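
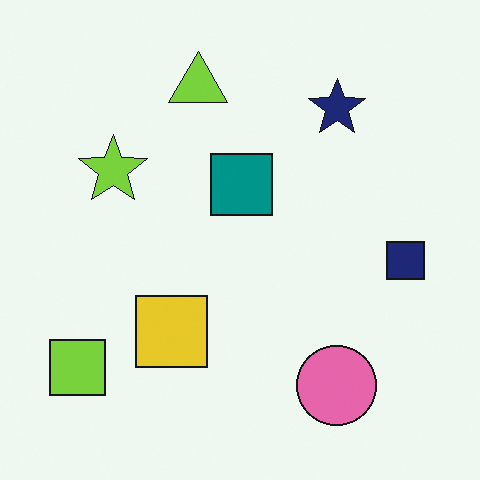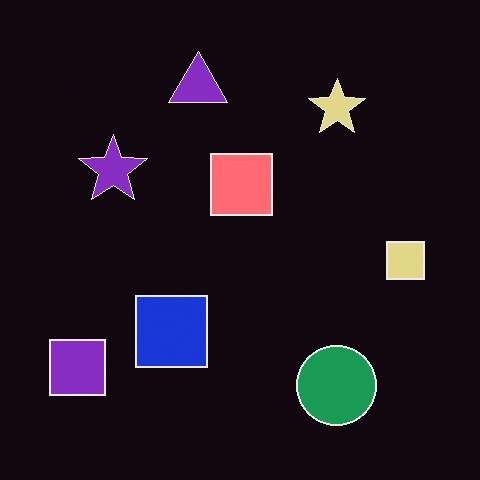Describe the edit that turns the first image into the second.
Color-inverted (negative).

The light background has become dark and every shape's color is its complement — a photographic negative.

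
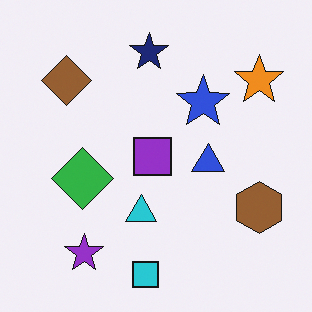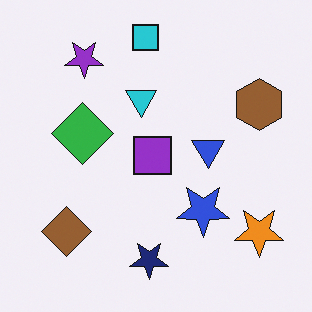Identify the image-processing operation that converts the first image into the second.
This is the original image flipped vertically (top ↔ bottom).

The cyan square is in the bottom of the first image and the top of the second — shapes on opposite sides of the horizontal midline have swapped in a mirror flip.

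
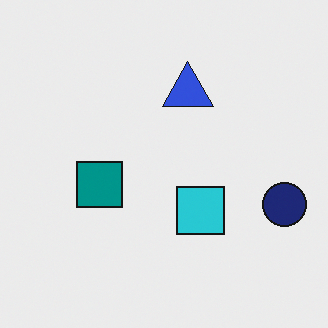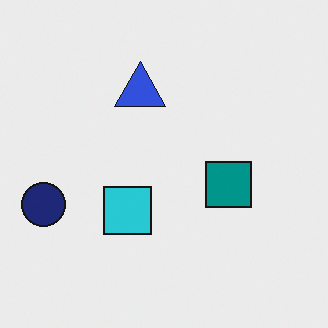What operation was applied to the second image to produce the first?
It was flipped horizontally (left ↔ right).

The navy circle is in the left of the second image and the right of the first — shapes on opposite sides of the vertical midline have swapped in a mirror flip.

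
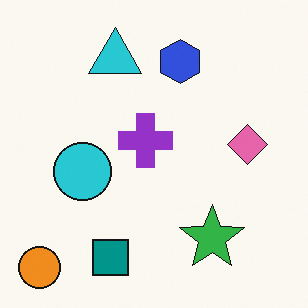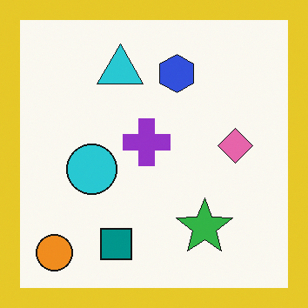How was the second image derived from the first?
The second image is the first framed with a yellow border.

A solid yellow frame runs around the edge of the second image, with the content slightly shrunk inside it.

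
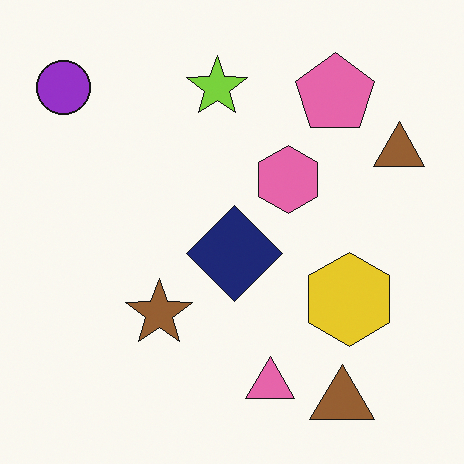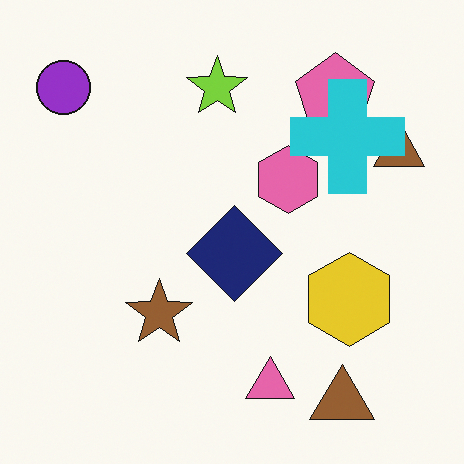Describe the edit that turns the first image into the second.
The transformation is: overlaid with an additional cyan cross.

A cyan cross appears in the second image that is absent from the first.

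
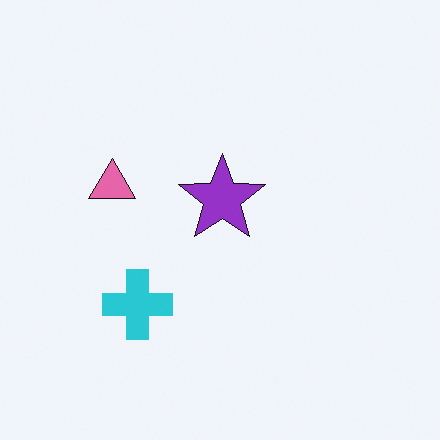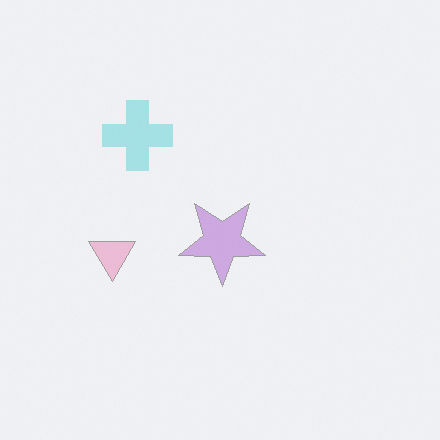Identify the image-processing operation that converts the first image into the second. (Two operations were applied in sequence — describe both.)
This is the original image given much lower contrast, then flipped vertically (top ↔ bottom).

Tones are pushed toward mid-grey across the whole image — a global contrast change. The cyan cross is in the bottom-left of the first image and the top-left of the second — shapes on opposite sides of the horizontal midline have swapped in a mirror flip.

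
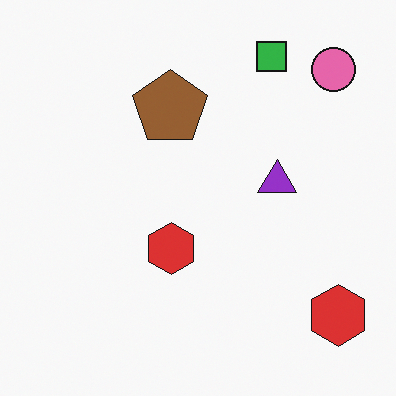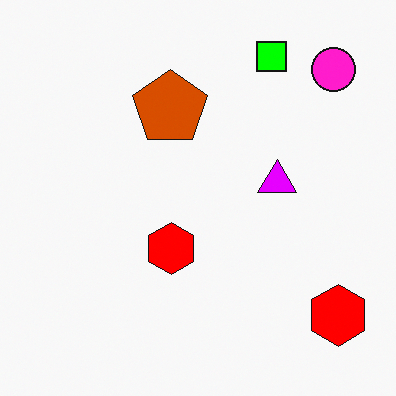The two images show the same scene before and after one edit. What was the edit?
The second image is the first heavily oversaturated.

All colors are more vivid — a global saturation change.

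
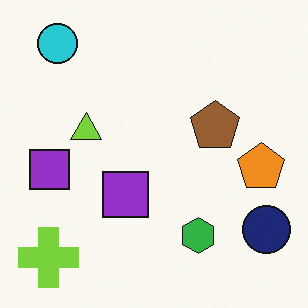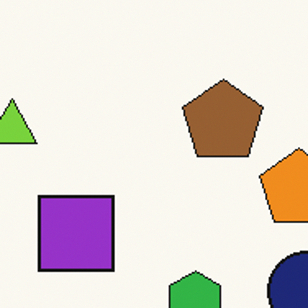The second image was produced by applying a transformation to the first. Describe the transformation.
It was cropped tightly and scaled back up.

The visible shapes are larger and the field of view is narrower; shapes near the original edges may be partly or wholly outside the frame — a crop-and-rescale.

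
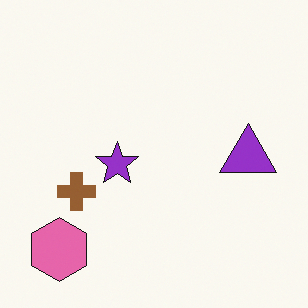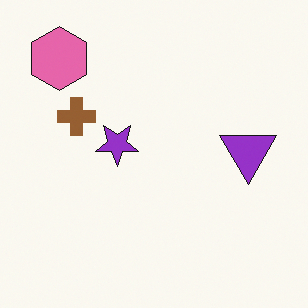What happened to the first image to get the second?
The image was flipped vertically (top ↔ bottom).

The pink hexagon is in the bottom-left of the first image and the top-left of the second — shapes on opposite sides of the horizontal midline have swapped in a mirror flip.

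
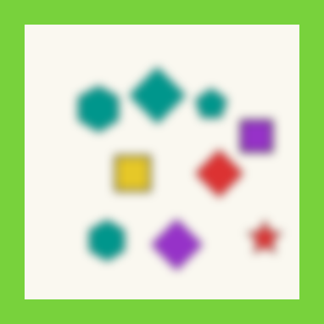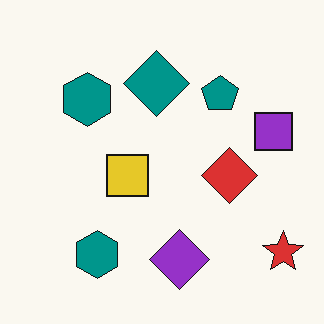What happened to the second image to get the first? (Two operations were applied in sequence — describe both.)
The first image is the second strongly gaussian-blurred, then framed with a lime border.

Shape edges and outlines are uniformly softened across the whole image. A solid lime frame runs around the edge of the first image, with the content slightly shrunk inside it.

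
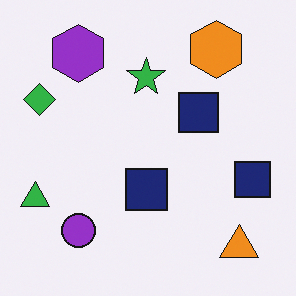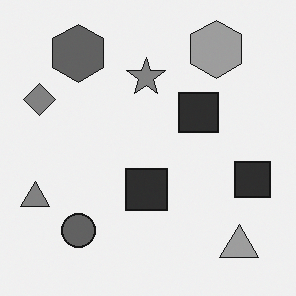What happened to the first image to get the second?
The image was converted to grayscale.

All color is removed — every shape is now a shade of grey.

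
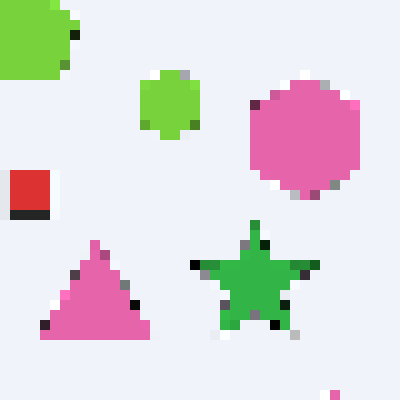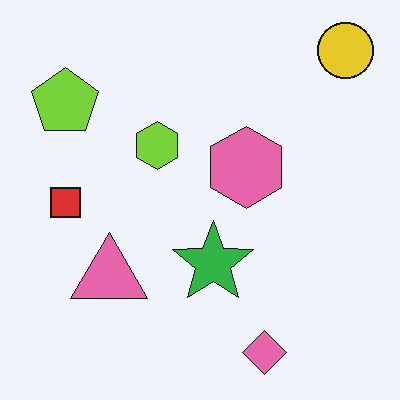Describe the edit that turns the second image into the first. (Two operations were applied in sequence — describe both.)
The transformation is: cropped to a modestly smaller region and rescaled, then heavily pixelated into large blocks.

The visible shapes are larger and the field of view is narrower; shapes near the original edges may be partly or wholly outside the frame — a crop-and-rescale. Shapes are reduced to large square blocks; fine edges and outlines are lost — a downscale-then-upscale (mosaic) effect.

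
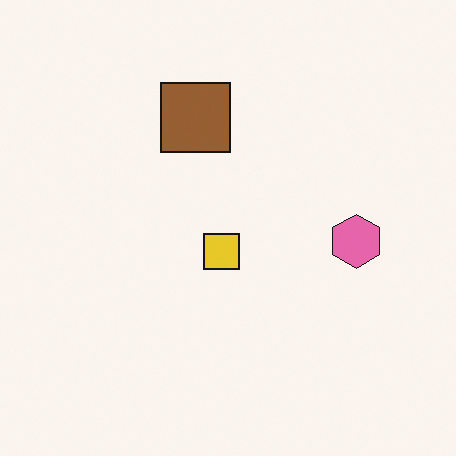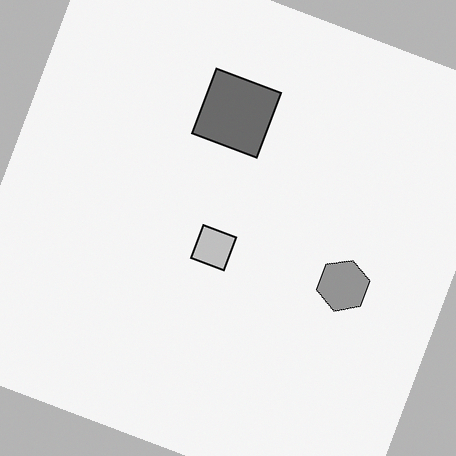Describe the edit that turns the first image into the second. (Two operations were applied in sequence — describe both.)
The image was converted to grayscale, then rotated clockwise by a clearly visible amount.

All color is removed — every shape is now a shade of grey. Every shape is tilted by the same angle and the image corners show triangular fill wedges — a whole-image rotation by a non-right angle.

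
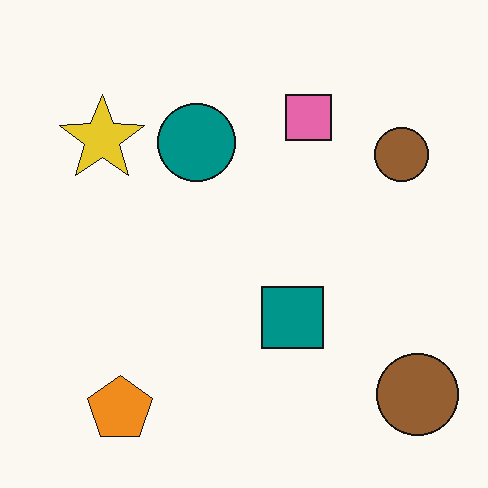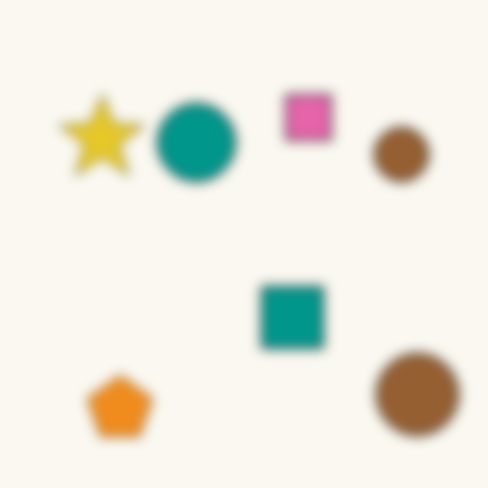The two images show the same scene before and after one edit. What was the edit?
The transformation is: heavily blurred.

Shape edges and outlines are uniformly softened across the whole image.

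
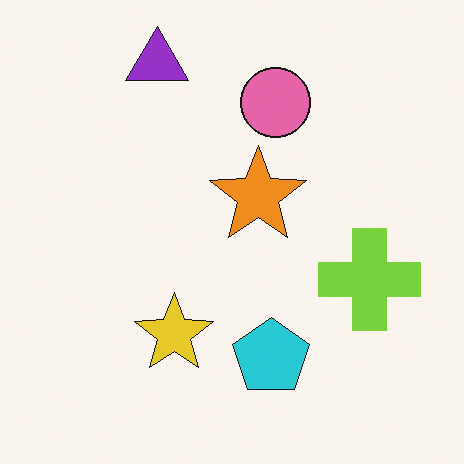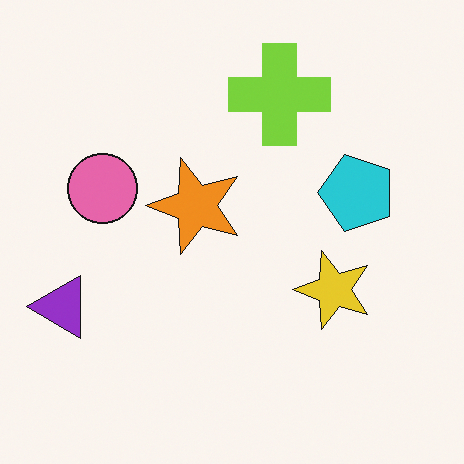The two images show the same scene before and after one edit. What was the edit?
It was rotated 90° counter-clockwise.

The purple triangle sits in the top of the first image and the left of the second — consistent with a whole-image 90° counter-clockwise rotation.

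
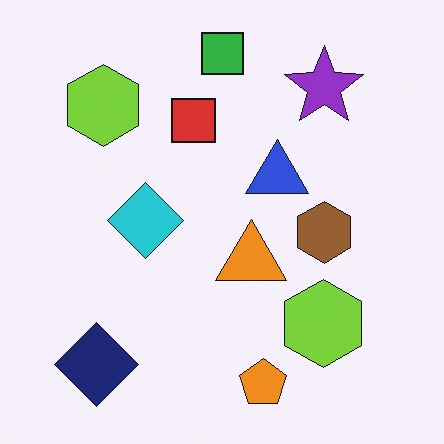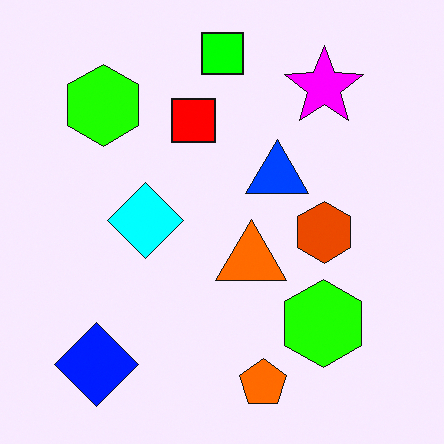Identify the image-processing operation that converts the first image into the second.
The second image is the first made much more vivid (saturation change).

All colors are more vivid — a global saturation change.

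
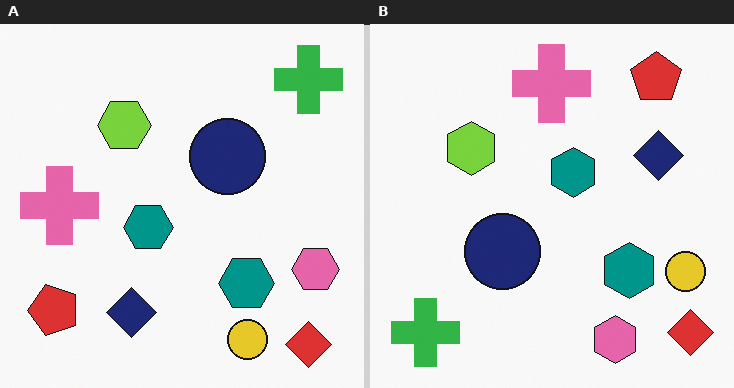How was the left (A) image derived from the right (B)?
It was transposed (reflected across the top-left ↔ bottom-right diagonal).

Shapes have swapped their row and column positions — what was in the top-right is now in the bottom-left — a diagonal reflection.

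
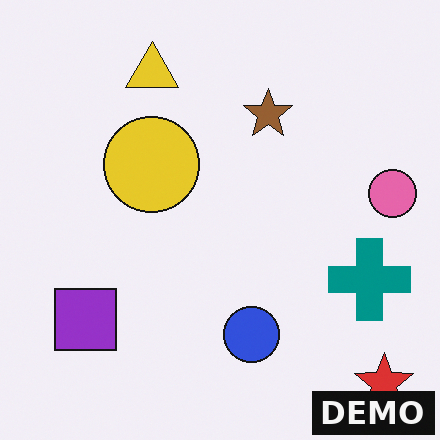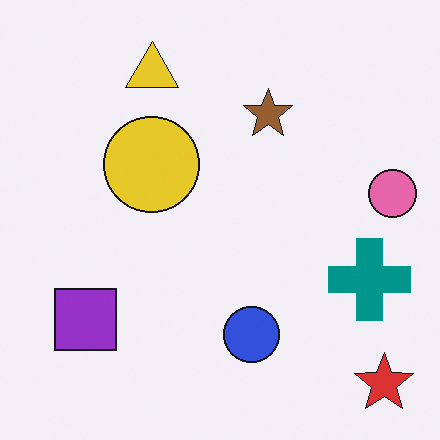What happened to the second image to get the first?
The image was watermarked with the text "DEMO" in the lower-right corner.

A dark label reading "DEMO" appears in the lower-right corner.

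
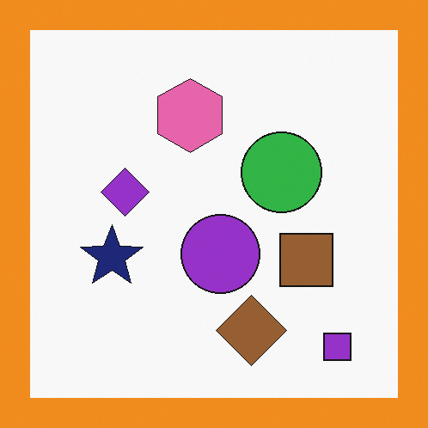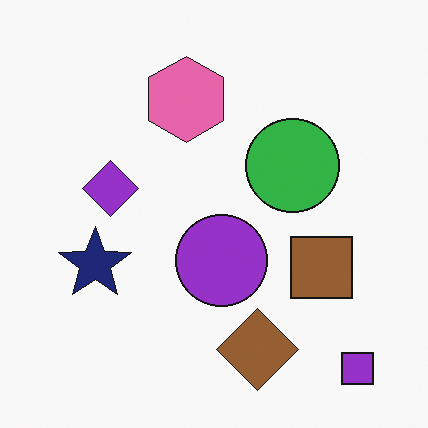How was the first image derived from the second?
The first image is the second framed with a orange border.

A solid orange frame runs around the edge of the first image, with the content slightly shrunk inside it.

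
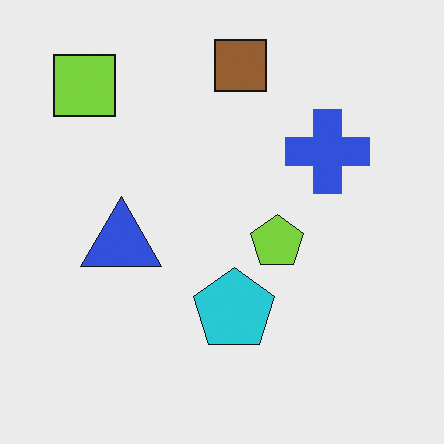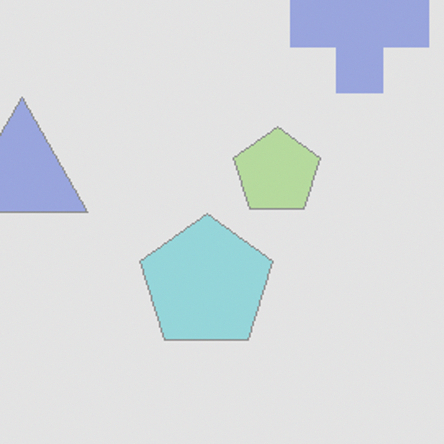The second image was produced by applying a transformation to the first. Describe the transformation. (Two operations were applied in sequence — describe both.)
This is the original image washed out (contrast reduced), then cropped tightly and scaled back up.

Tones are pushed toward mid-grey across the whole image — a global contrast change. The visible shapes are larger and the field of view is narrower; shapes near the original edges may be partly or wholly outside the frame — a crop-and-rescale.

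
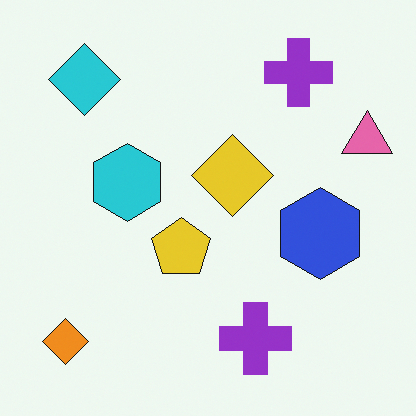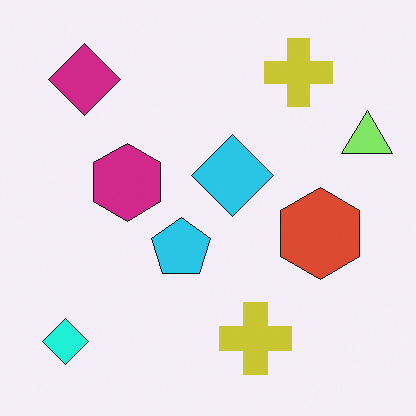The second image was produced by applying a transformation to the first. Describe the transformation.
The transformation is: hue-shifted noticeably.

Every shape's color has rotated by the same amount around the hue wheel — a uniform hue shift.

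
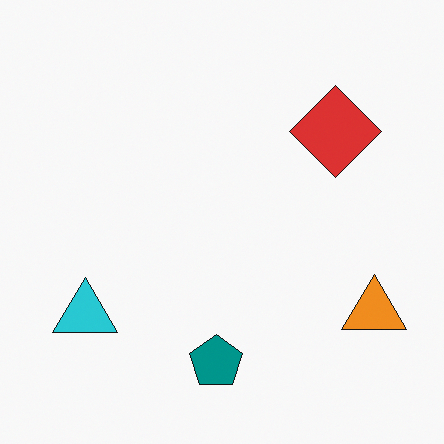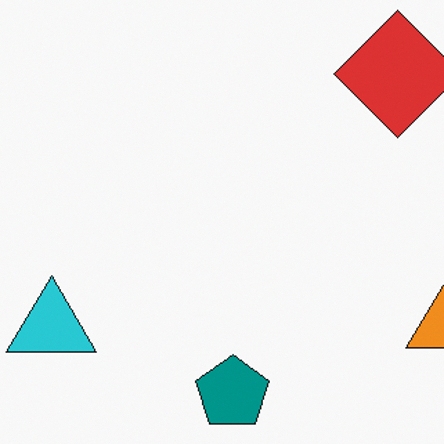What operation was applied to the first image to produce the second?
Cropped slightly and scaled back up.

The visible shapes are larger and the field of view is narrower; shapes near the original edges may be partly or wholly outside the frame — a crop-and-rescale.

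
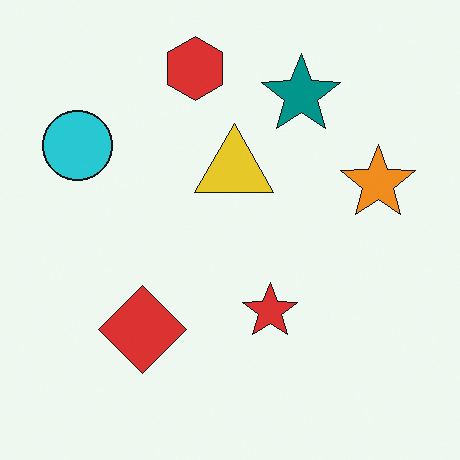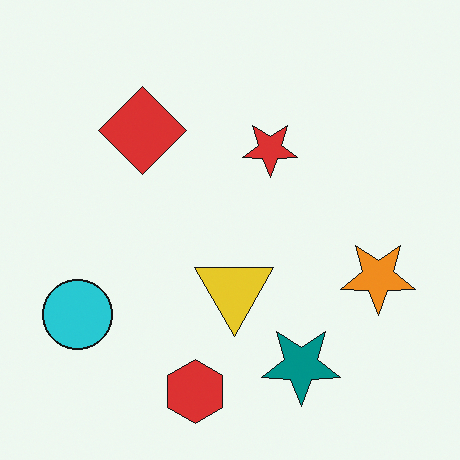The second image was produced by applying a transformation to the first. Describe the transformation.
It was flipped vertically (top ↔ bottom).

The red hexagon is in the top of the first image and the bottom of the second — shapes on opposite sides of the horizontal midline have swapped in a mirror flip.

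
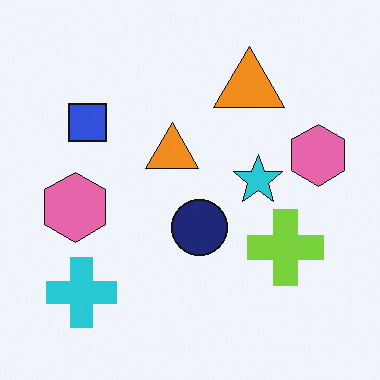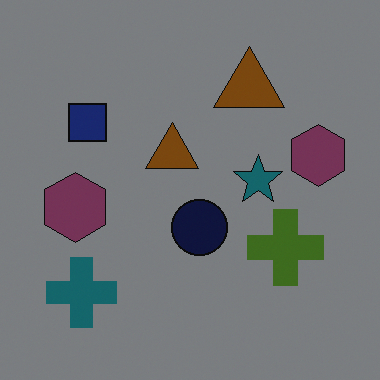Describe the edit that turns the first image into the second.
It was darkened a lot.

Every pixel — background and shapes alike — is uniformly darkened.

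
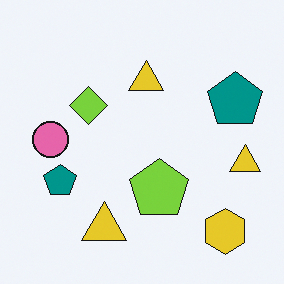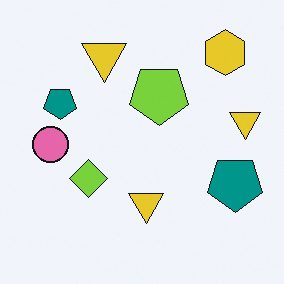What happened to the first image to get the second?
The image was flipped vertically (top ↔ bottom).

The yellow hexagon is in the bottom-right of the first image and the top-right of the second — shapes on opposite sides of the horizontal midline have swapped in a mirror flip.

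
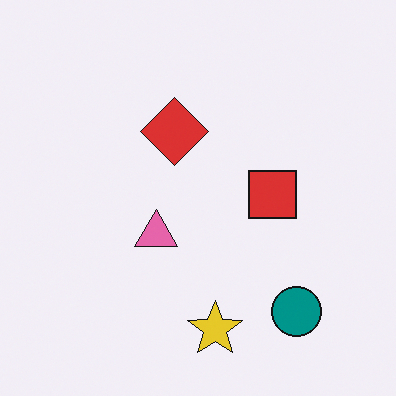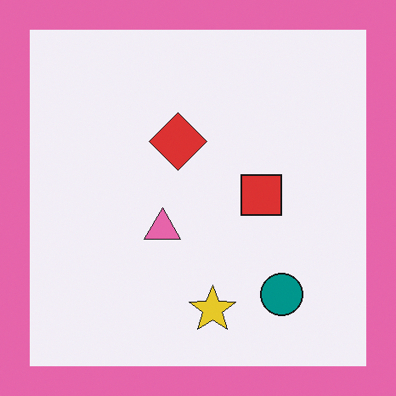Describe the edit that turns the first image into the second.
The transformation is: framed with a pink border.

A solid pink frame runs around the edge of the second image, with the content slightly shrunk inside it.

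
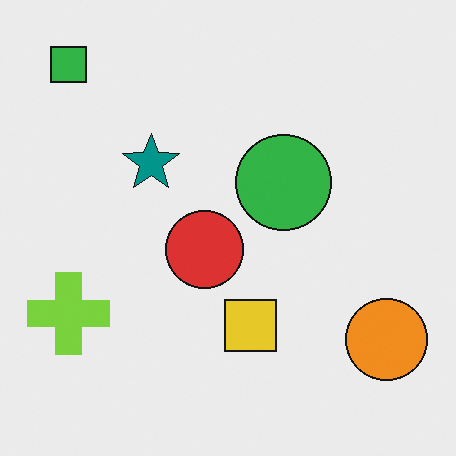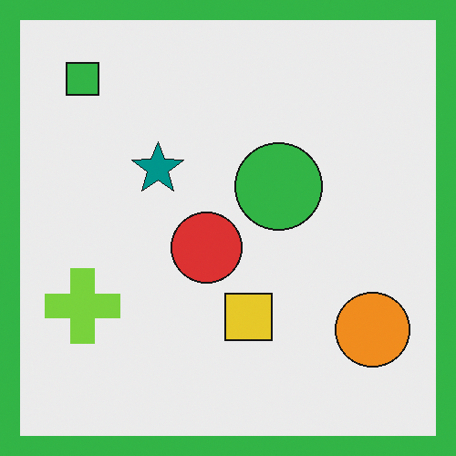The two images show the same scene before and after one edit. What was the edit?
The transformation is: framed with a green border.

A solid green frame runs around the edge of the second image, with the content slightly shrunk inside it.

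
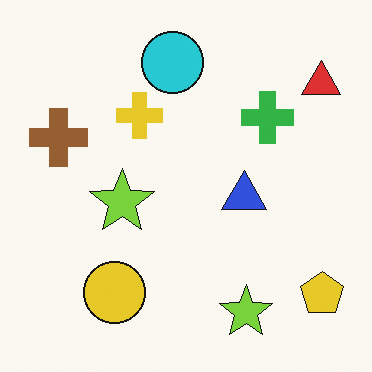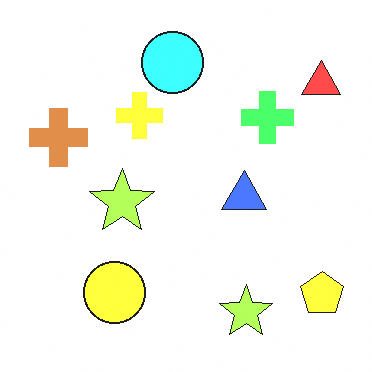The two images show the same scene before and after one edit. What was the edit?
The second image is the first substantially brightened.

Every pixel — background and shapes alike — is uniformly brightened.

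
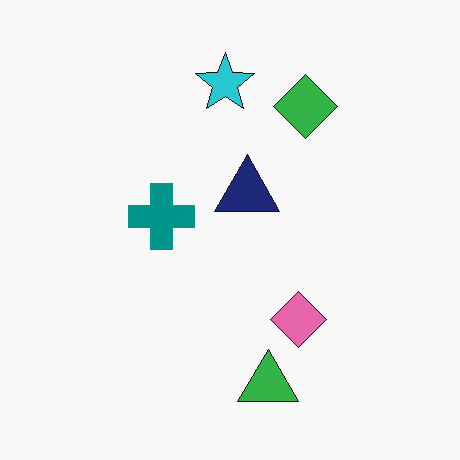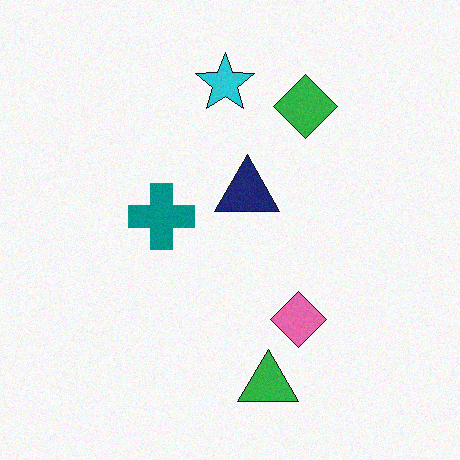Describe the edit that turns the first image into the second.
The image was degraded with subtle gaussian noise.

Random speckle covers the whole image, including the flat background.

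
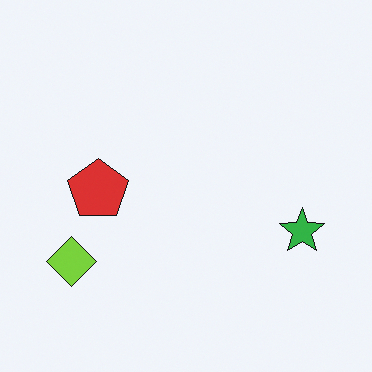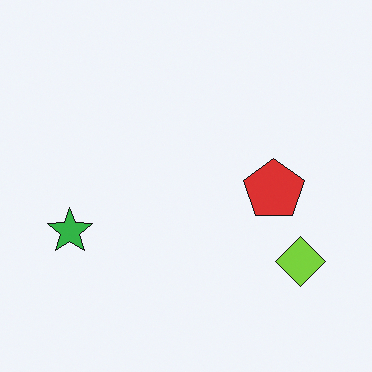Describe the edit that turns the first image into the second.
This is the original image flipped horizontally (left ↔ right).

The green star is in the right of the first image and the left of the second — shapes on opposite sides of the vertical midline have swapped in a mirror flip.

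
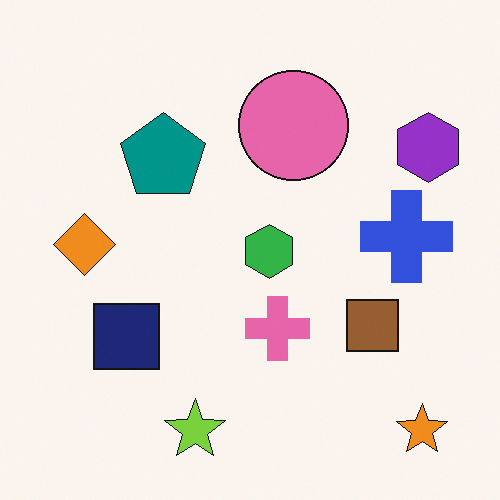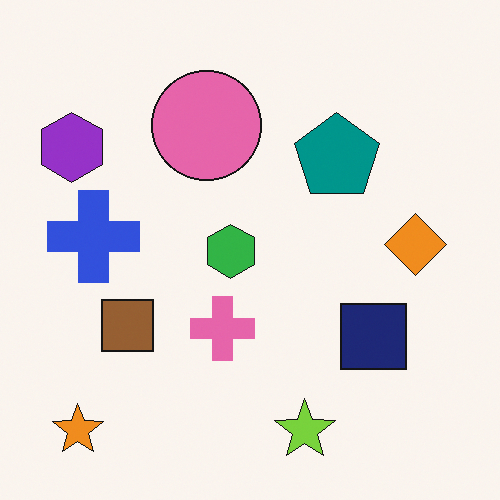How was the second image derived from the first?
The second image is the first flipped horizontally (left ↔ right).

The purple hexagon is in the top-right of the first image and the top-left of the second — shapes on opposite sides of the vertical midline have swapped in a mirror flip.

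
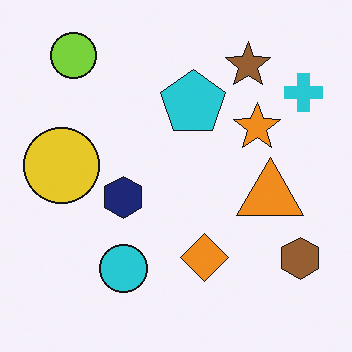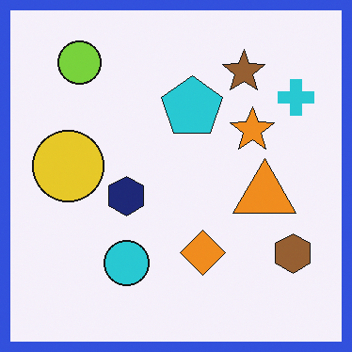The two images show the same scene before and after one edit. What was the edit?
It was framed with a blue border.

A solid blue frame runs around the edge of the second image, with the content slightly shrunk inside it.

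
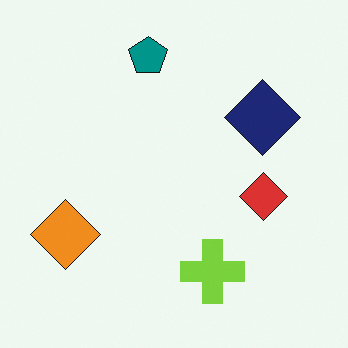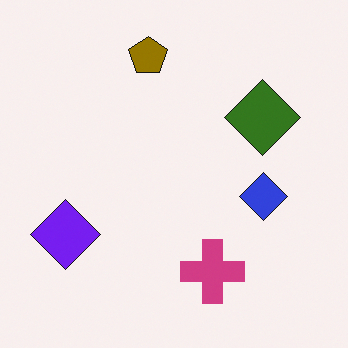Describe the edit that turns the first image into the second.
The second image is the first hue-shifted by a large amount.

Every shape's color has rotated by the same amount around the hue wheel — a uniform hue shift.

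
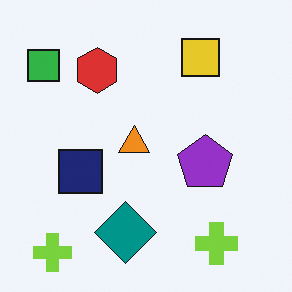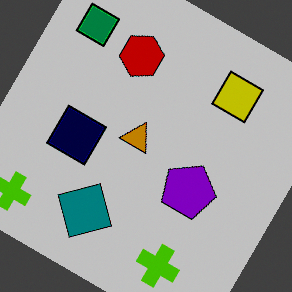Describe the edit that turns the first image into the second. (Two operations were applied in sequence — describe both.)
This is the original image rotated clockwise by a large amount — several tens of degrees, then aggressively posterized.

Every shape is tilted by the same angle and the image corners show triangular fill wedges — a whole-image rotation by a non-right angle. Each flat color has snapped to a coarser quantized level — most visibly, the near-white background has dropped to a flat grey.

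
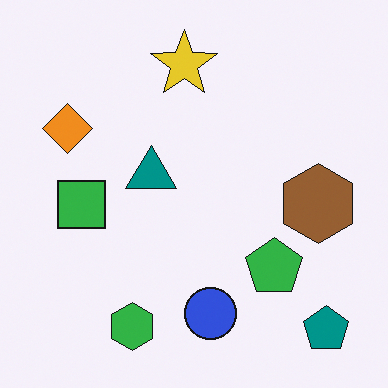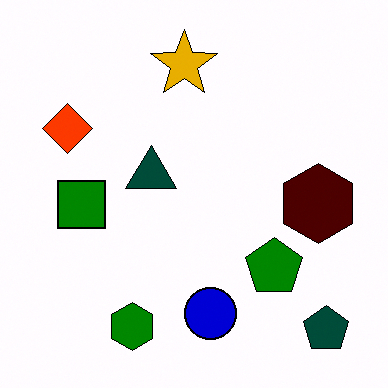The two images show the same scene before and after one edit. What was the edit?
The image was boosted in contrast.

Tones are pushed away from mid-grey across the whole image — a global contrast change.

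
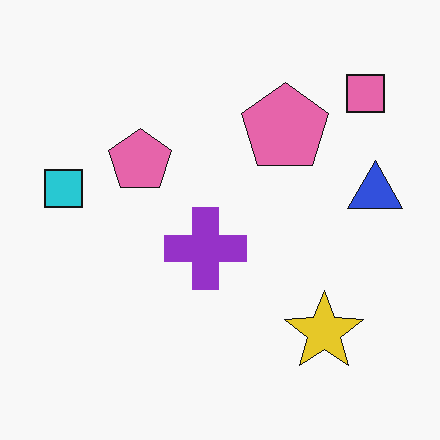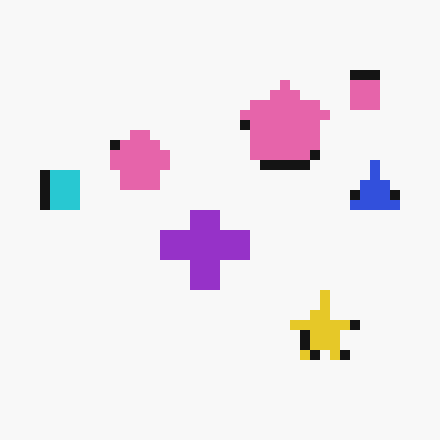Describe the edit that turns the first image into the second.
The second image is the first coarsely pixelated.

Shapes are reduced to large square blocks; fine edges and outlines are lost — a downscale-then-upscale (mosaic) effect.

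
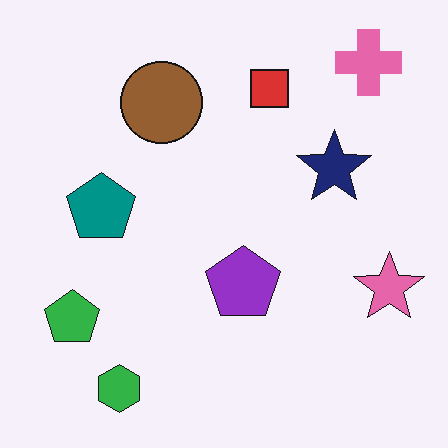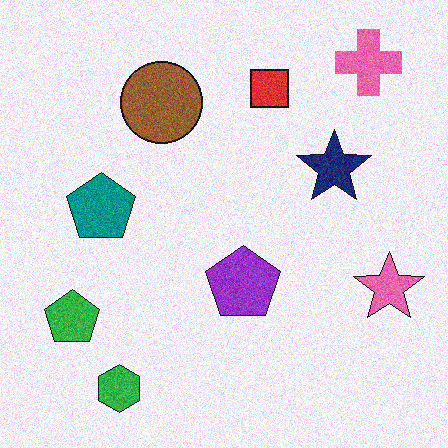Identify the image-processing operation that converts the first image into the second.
The image was degraded with visible gaussian noise.

Random speckle covers the whole image, including the flat background.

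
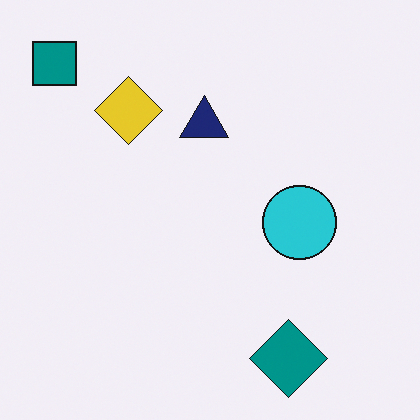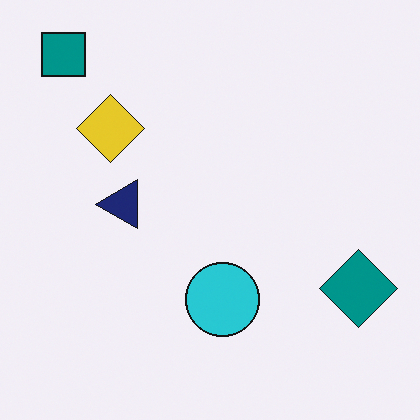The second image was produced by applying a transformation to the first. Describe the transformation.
The image was transposed (reflected across the top-left ↔ bottom-right diagonal).

Shapes have swapped their row and column positions — what was in the top-right is now in the bottom-left — a diagonal reflection.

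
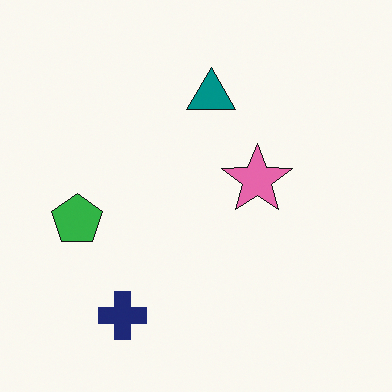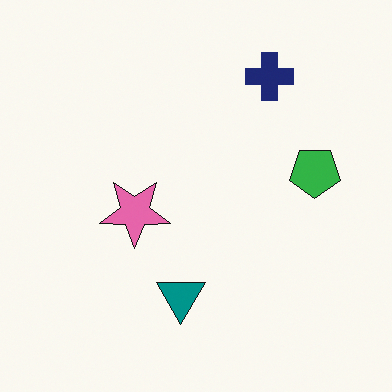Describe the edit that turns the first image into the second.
It was rotated 180°.

The navy cross sits in the bottom-left of the first image and the top-right of the second — consistent with a whole-image 180° rotation.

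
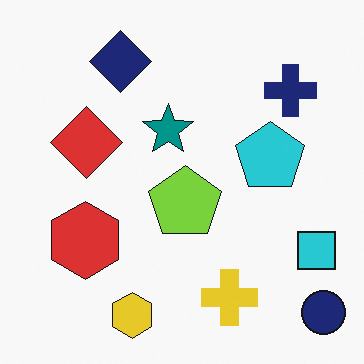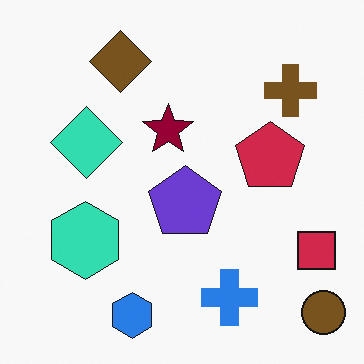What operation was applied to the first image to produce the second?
The image was hue-shifted through roughly half the color wheel.

Every shape's color has rotated by the same amount around the hue wheel — a uniform hue shift.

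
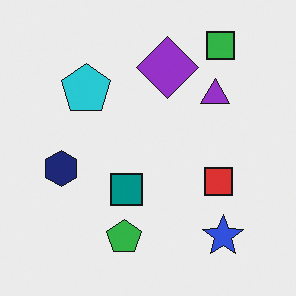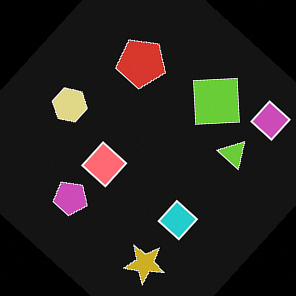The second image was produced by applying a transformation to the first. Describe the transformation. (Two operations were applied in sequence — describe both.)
Color-inverted (negative), then rotated clockwise by a large amount — several tens of degrees.

The light background has become dark and every shape's color is its complement — a photographic negative. Every shape is tilted by the same angle and the image corners show triangular fill wedges — a whole-image rotation by a non-right angle.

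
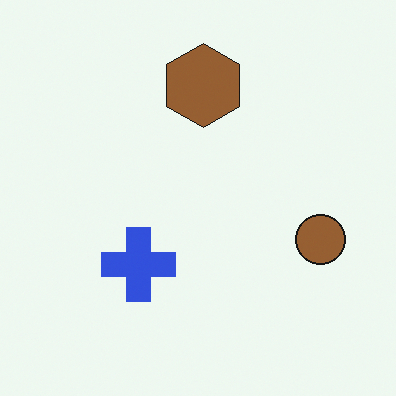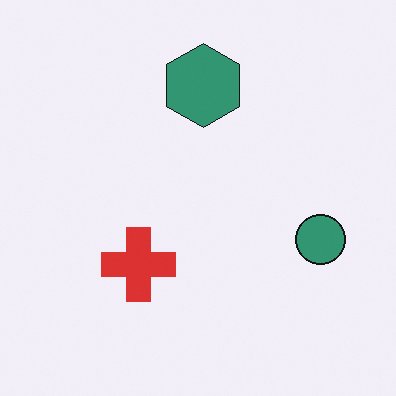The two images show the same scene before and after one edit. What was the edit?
Hue-shifted by a moderate amount.

Every shape's color has rotated by the same amount around the hue wheel — a uniform hue shift.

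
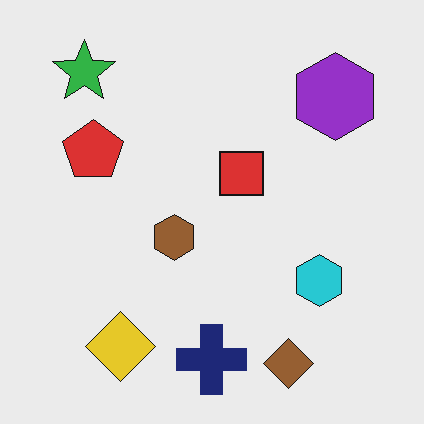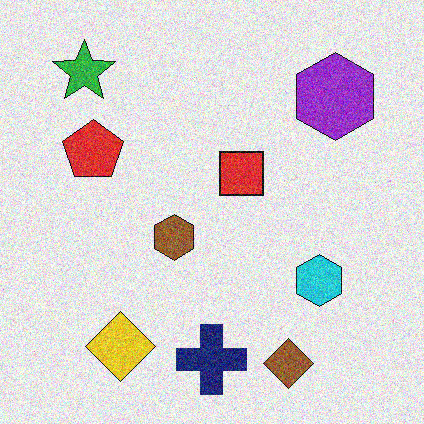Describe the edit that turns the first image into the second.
It was degraded with visible gaussian noise.

Random speckle covers the whole image, including the flat background.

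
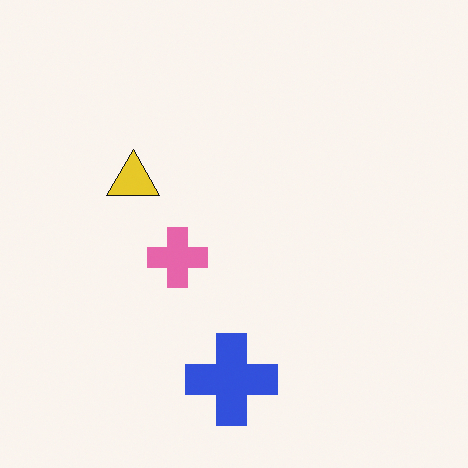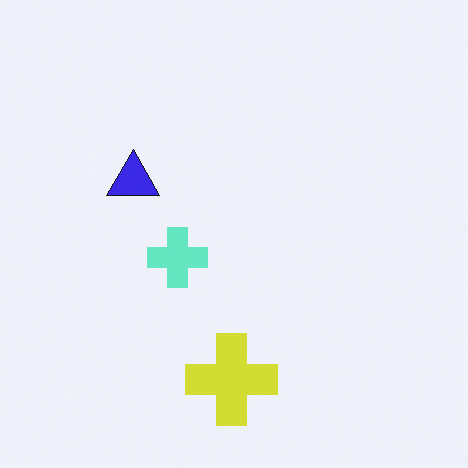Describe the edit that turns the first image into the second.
This is the original image hue-shifted through roughly half the color wheel.

Every shape's color has rotated by the same amount around the hue wheel — a uniform hue shift.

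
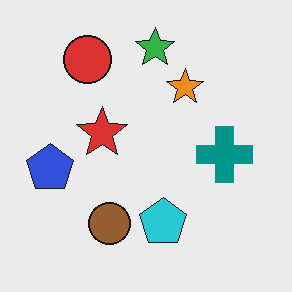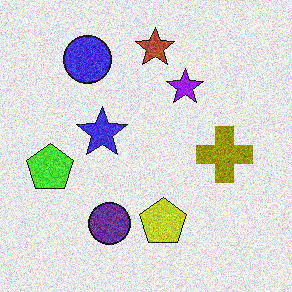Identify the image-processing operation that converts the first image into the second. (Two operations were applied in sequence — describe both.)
It was hue-shifted by a large amount, then degraded with a thick layer of grain.

Every shape's color has rotated by the same amount around the hue wheel — a uniform hue shift. Random speckle covers the whole image, including the flat background.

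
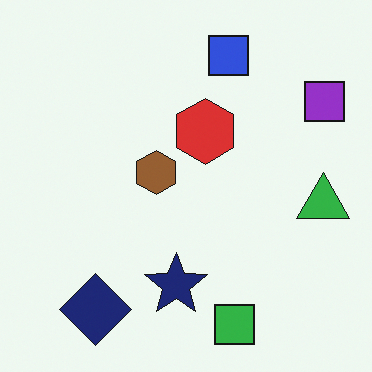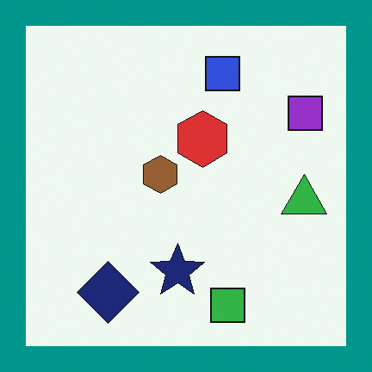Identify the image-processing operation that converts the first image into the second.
Framed with a teal border.

A solid teal frame runs around the edge of the second image, with the content slightly shrunk inside it.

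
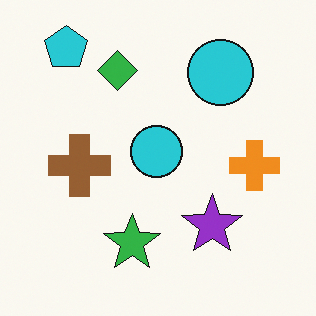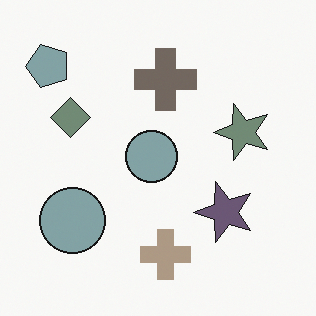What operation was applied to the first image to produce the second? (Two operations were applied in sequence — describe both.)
The image was made much more muted (saturation change), then transposed (reflected across the top-left ↔ bottom-right diagonal).

All colors are more muted and greyish — a global saturation change. Shapes have swapped their row and column positions — what was in the top-right is now in the bottom-left — a diagonal reflection.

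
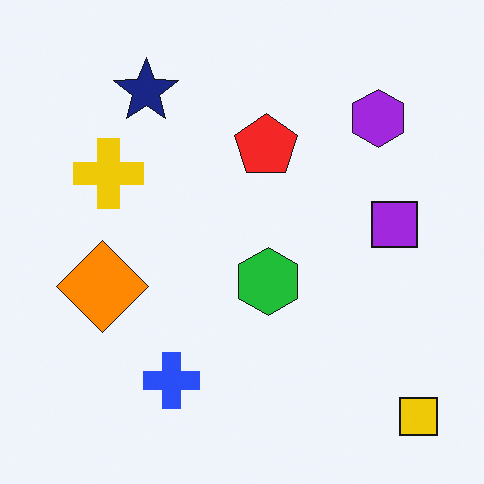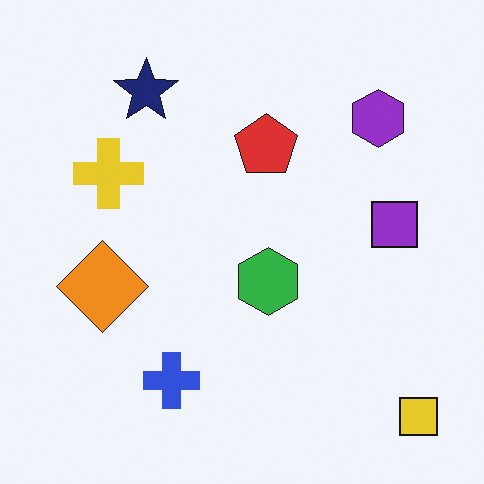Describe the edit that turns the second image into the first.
Slightly oversaturated.

All colors are more vivid — a global saturation change.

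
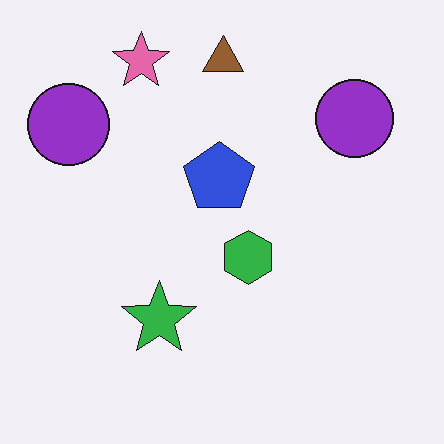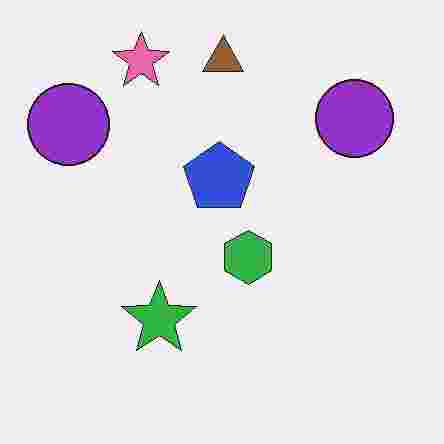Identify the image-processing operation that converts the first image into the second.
It was heavily JPEG-compressed with obvious blocking artifacts.

Blocky 8×8 compression artifacts appear around shape edges and the flat background shows ringing — characteristic JPEG degradation.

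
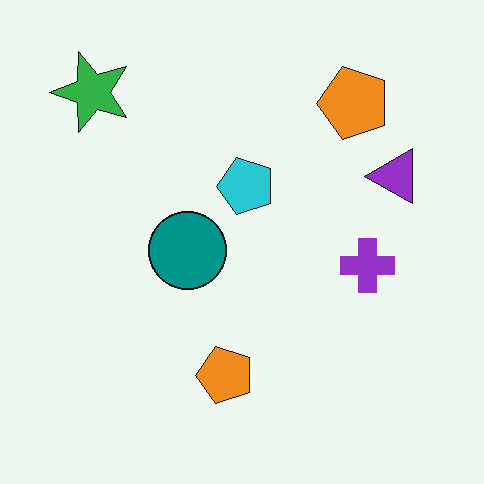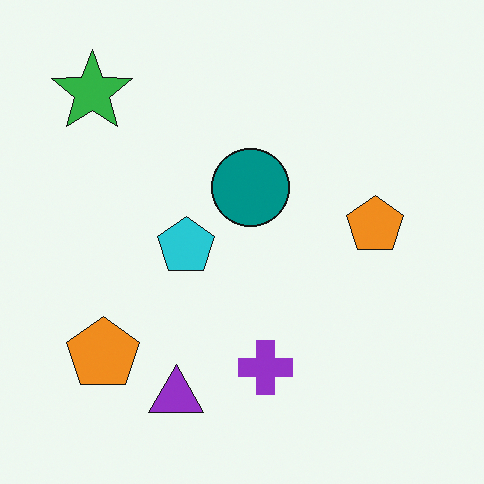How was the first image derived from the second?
The transformation is: transposed (reflected across the top-left ↔ bottom-right diagonal).

Shapes have swapped their row and column positions — what was in the top-right is now in the bottom-left — a diagonal reflection.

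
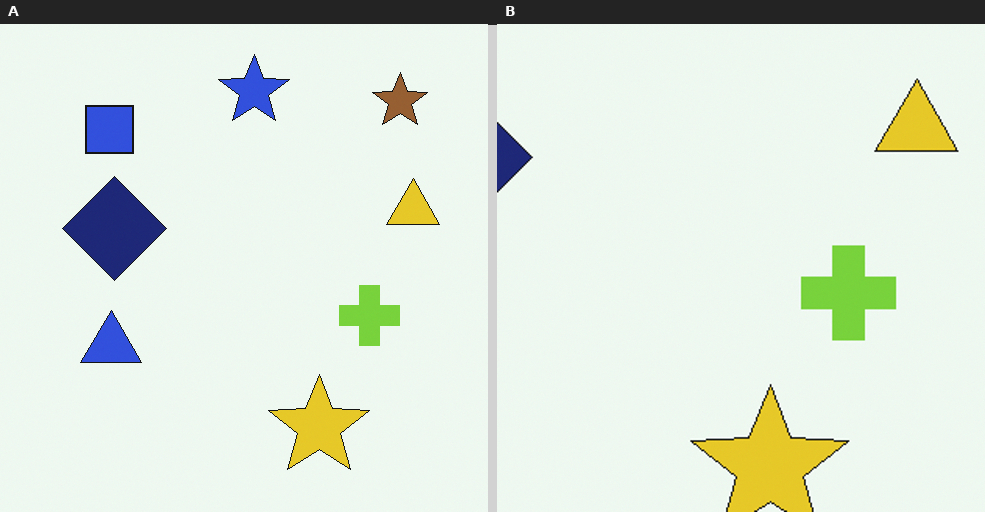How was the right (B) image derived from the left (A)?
Cropped slightly and scaled back up.

The visible shapes are larger and the field of view is narrower; shapes near the original edges may be partly or wholly outside the frame — a crop-and-rescale.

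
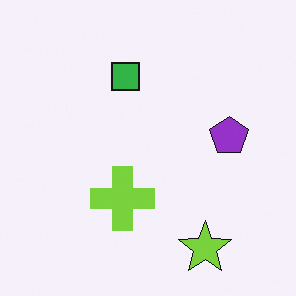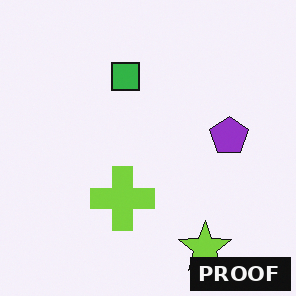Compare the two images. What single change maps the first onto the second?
It was watermarked with the text "PROOF" in the lower-right corner.

A dark label reading "PROOF" appears in the lower-right corner.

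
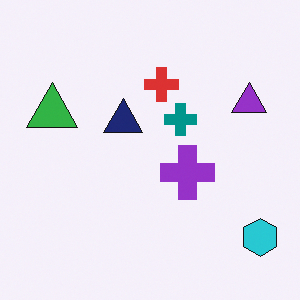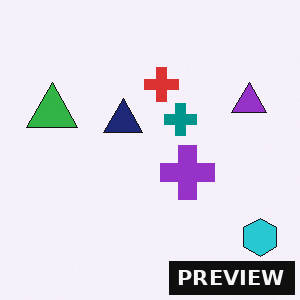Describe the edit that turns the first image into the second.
It was watermarked with the text "PREVIEW" in the lower-right corner.

A dark label reading "PREVIEW" appears in the lower-right corner.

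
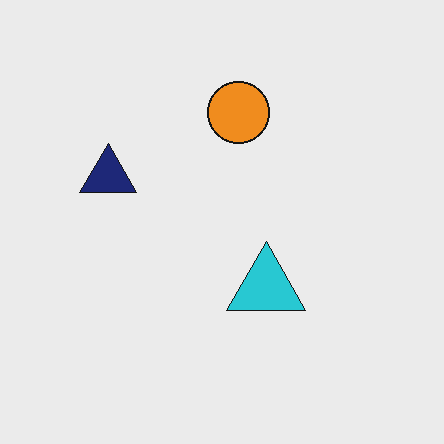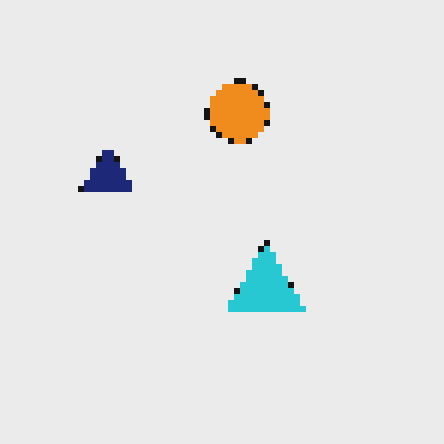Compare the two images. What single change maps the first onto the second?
The transformation is: moderately pixelated.

Shapes are reduced to large square blocks; fine edges and outlines are lost — a downscale-then-upscale (mosaic) effect.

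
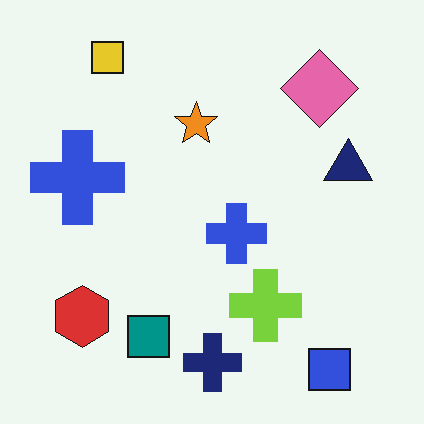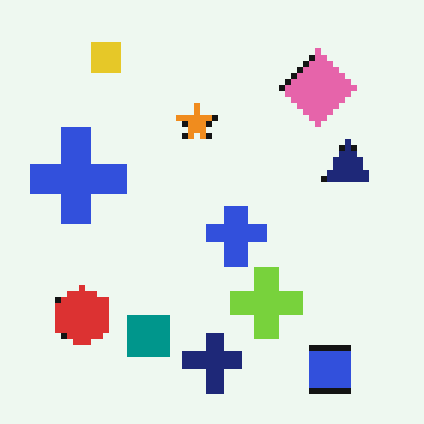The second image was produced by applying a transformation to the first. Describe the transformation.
The transformation is: moderately pixelated.

Shapes are reduced to large square blocks; fine edges and outlines are lost — a downscale-then-upscale (mosaic) effect.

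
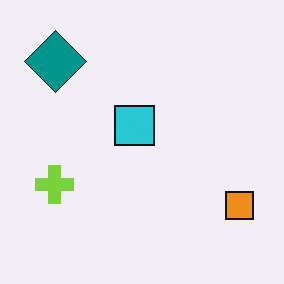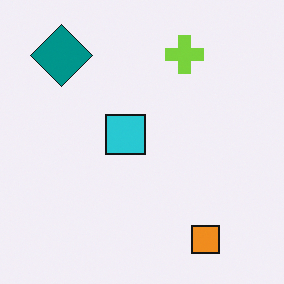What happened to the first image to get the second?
The transformation is: transposed (reflected across the top-left ↔ bottom-right diagonal).

Shapes have swapped their row and column positions — what was in the top-right is now in the bottom-left — a diagonal reflection.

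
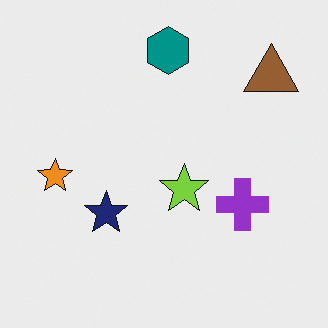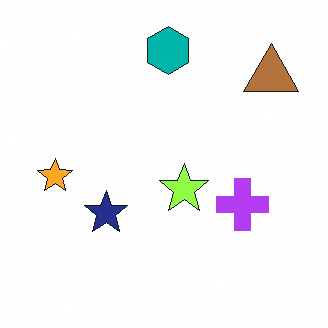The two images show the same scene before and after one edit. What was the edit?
The transformation is: slightly brightened.

Every pixel — background and shapes alike — is uniformly brightened.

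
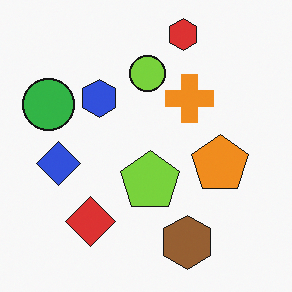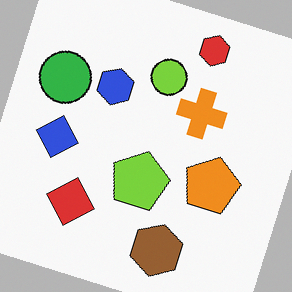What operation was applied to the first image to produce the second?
The transformation is: rotated clockwise by a clearly visible amount.

Every shape is tilted by the same angle and the image corners show triangular fill wedges — a whole-image rotation by a non-right angle.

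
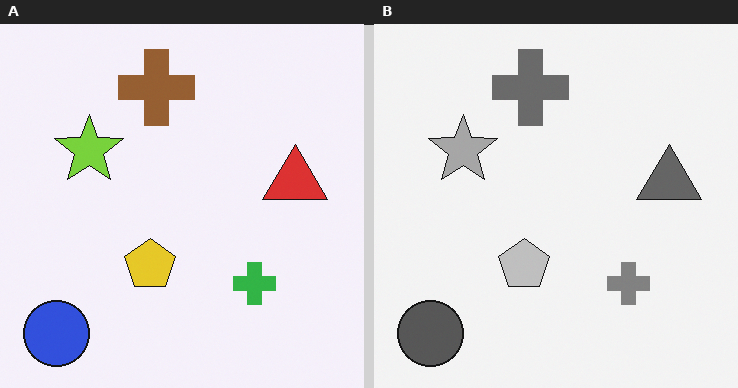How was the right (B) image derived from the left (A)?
The transformation is: converted to grayscale.

All color is removed — every shape is now a shade of grey.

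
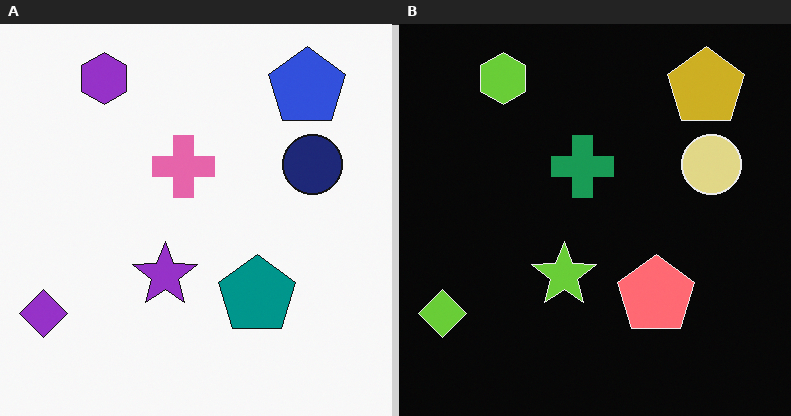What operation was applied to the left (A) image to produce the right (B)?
This is the original image color-inverted (negative).

The light background has become dark and every shape's color is its complement — a photographic negative.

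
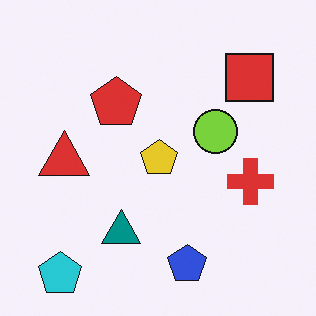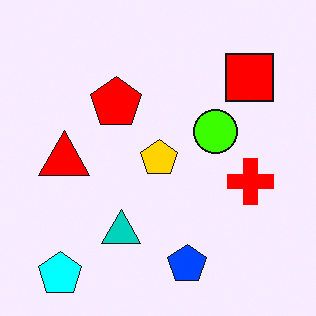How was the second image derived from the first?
It was made much more vivid (saturation change).

All colors are more vivid — a global saturation change.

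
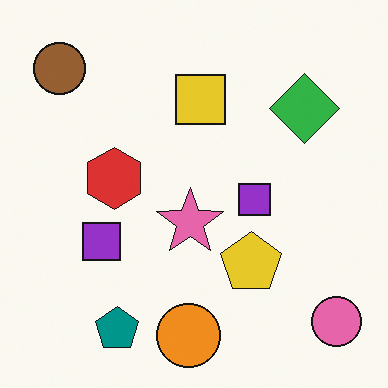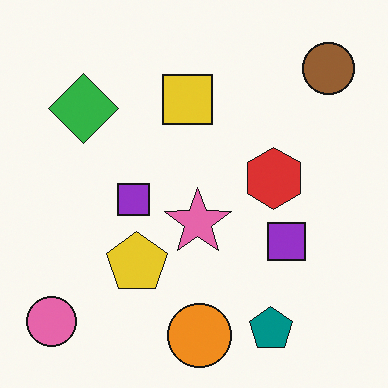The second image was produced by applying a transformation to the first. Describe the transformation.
Flipped horizontally (left ↔ right).

The pink circle is in the bottom-right of the first image and the bottom-left of the second — shapes on opposite sides of the vertical midline have swapped in a mirror flip.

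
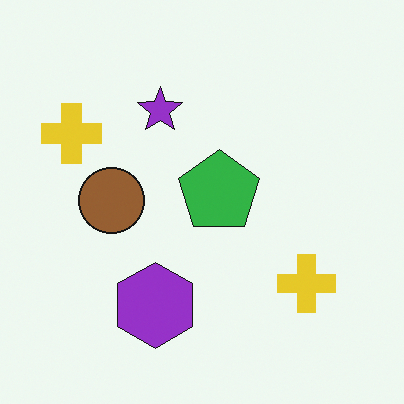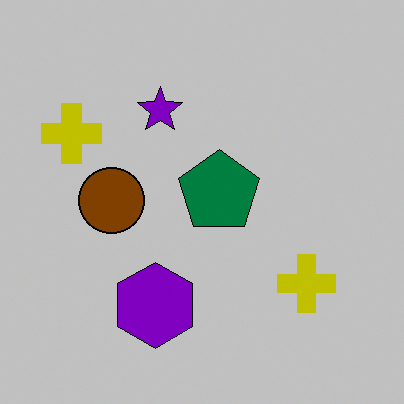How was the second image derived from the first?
The second image is the first aggressively posterized.

Each flat color has snapped to a coarser quantized level — most visibly, the near-white background has dropped to a flat grey.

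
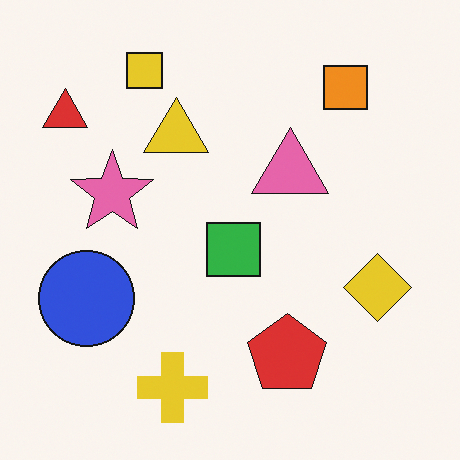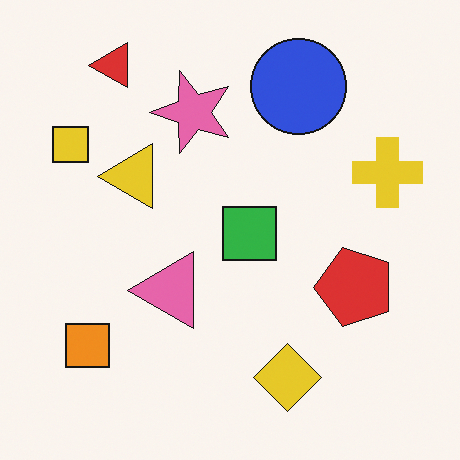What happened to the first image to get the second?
This is the original image transposed (reflected across the top-left ↔ bottom-right diagonal).

Shapes have swapped their row and column positions — what was in the top-right is now in the bottom-left — a diagonal reflection.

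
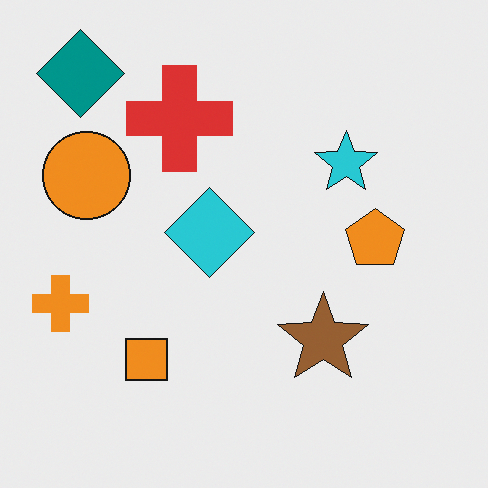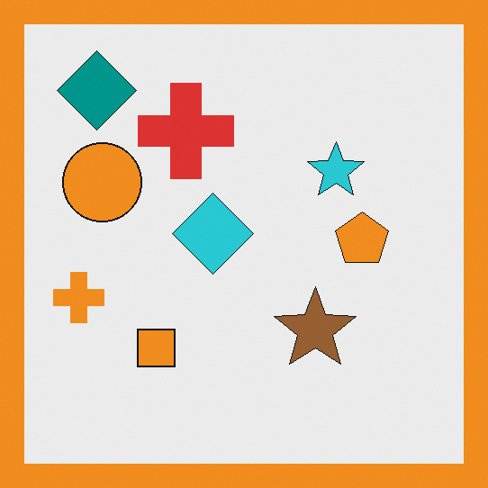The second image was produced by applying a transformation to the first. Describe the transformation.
The transformation is: framed with a orange border.

A solid orange frame runs around the edge of the second image, with the content slightly shrunk inside it.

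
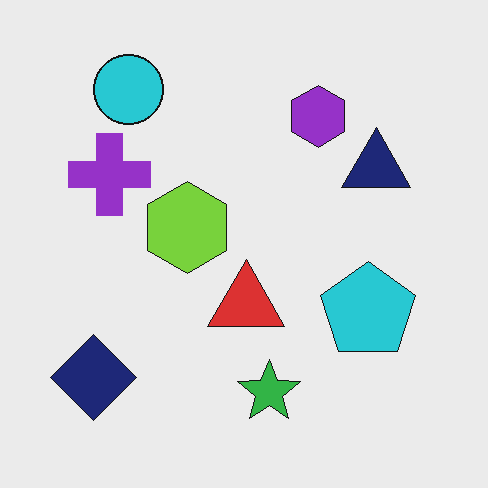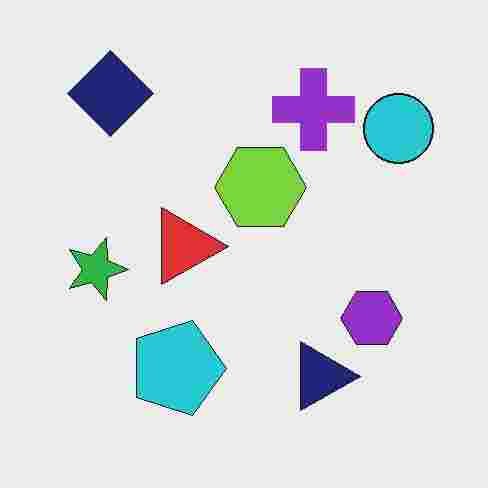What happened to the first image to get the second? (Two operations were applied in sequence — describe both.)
It was rotated 90° clockwise, then degraded with heavy JPEG compression.

The navy diamond sits in the bottom-left of the first image and the top-left of the second — consistent with a whole-image 90° clockwise rotation. Blocky 8×8 compression artifacts appear around shape edges and the flat background shows ringing — characteristic JPEG degradation.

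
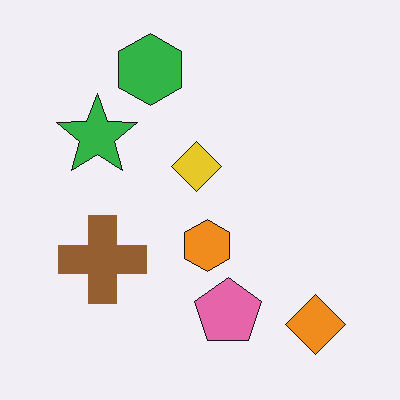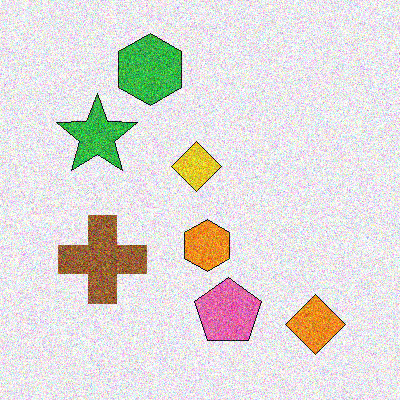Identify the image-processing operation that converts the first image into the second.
The transformation is: degraded with a thick layer of grain.

Random speckle covers the whole image, including the flat background.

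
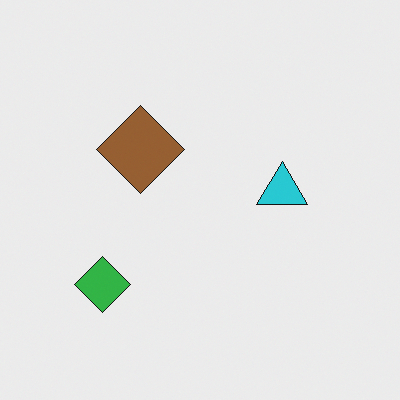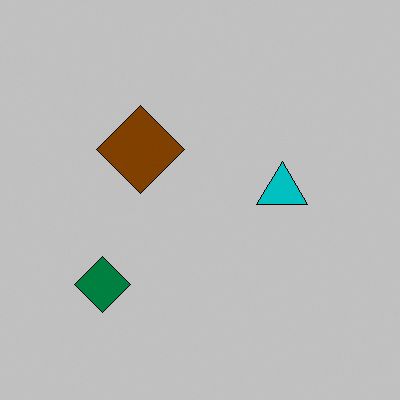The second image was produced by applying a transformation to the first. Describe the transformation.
The image was heavily posterized to just a handful of flat colors.

Each flat color has snapped to a coarser quantized level — most visibly, the near-white background has dropped to a flat grey.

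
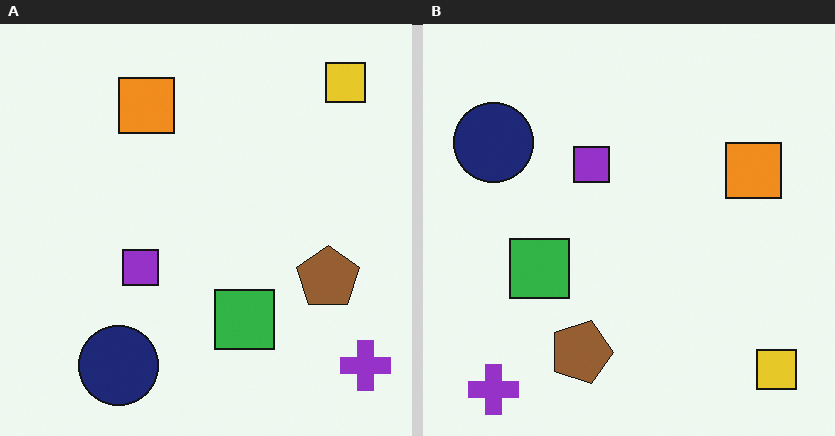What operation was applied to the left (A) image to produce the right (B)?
The image was rotated 90° clockwise.

The purple cross sits in the bottom-right of the left (A) image and the bottom-left of the right (B) — consistent with a whole-image 90° clockwise rotation.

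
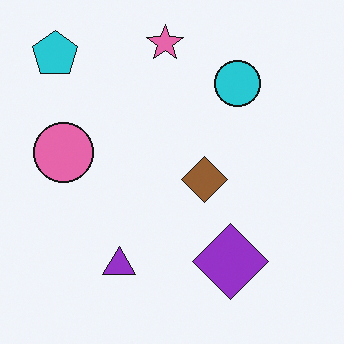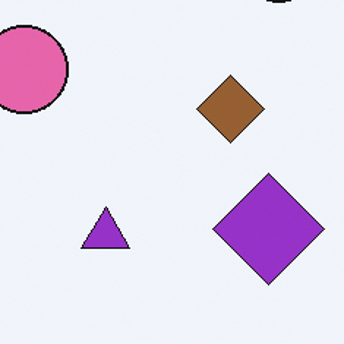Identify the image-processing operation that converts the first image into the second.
The second image is the first cropped to a modestly smaller region and rescaled.

The visible shapes are larger and the field of view is narrower; shapes near the original edges may be partly or wholly outside the frame — a crop-and-rescale.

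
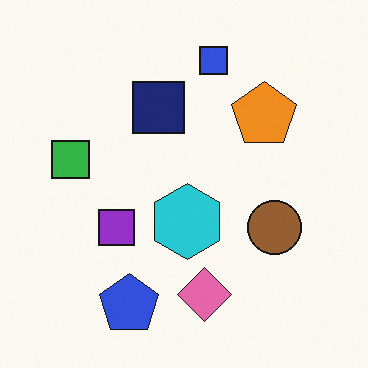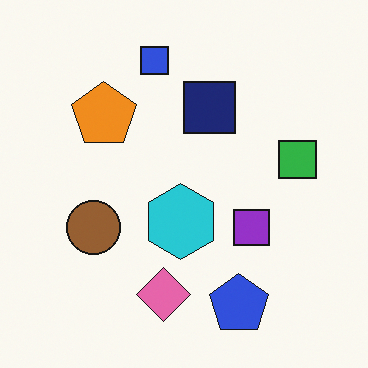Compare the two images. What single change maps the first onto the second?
The image was flipped horizontally (left ↔ right).

The green square is in the left of the first image and the right of the second — shapes on opposite sides of the vertical midline have swapped in a mirror flip.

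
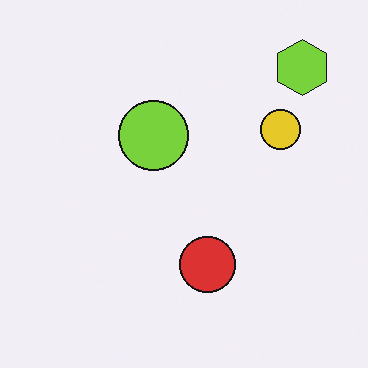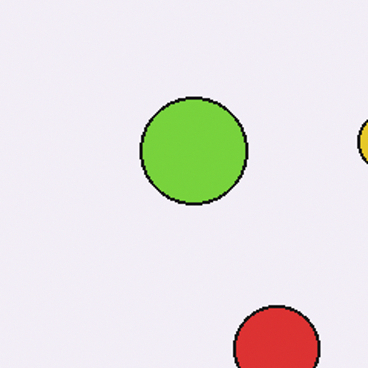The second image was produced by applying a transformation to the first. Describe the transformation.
This is the original image cropped to a modestly smaller region and rescaled.

The visible shapes are larger and the field of view is narrower; shapes near the original edges may be partly or wholly outside the frame — a crop-and-rescale.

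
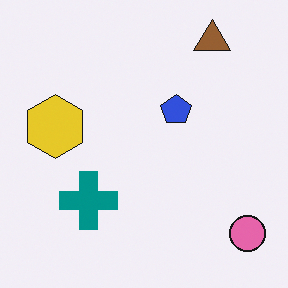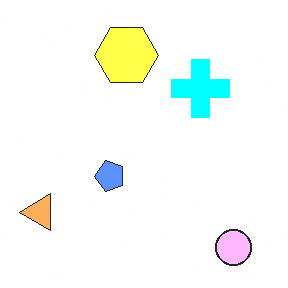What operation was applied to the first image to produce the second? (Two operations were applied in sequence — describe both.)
The second image is the first transposed (reflected across the top-left ↔ bottom-right diagonal), then brightened a lot.

Shapes have swapped their row and column positions — what was in the top-right is now in the bottom-left — a diagonal reflection. Every pixel — background and shapes alike — is uniformly brightened.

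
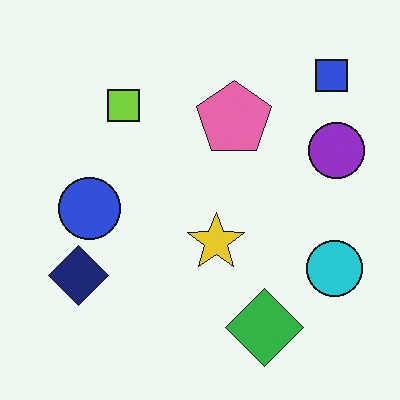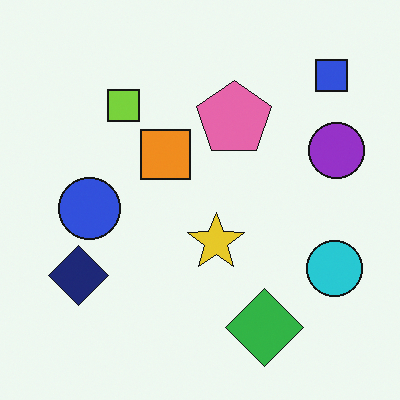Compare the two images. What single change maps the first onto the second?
The image was overlaid with an additional orange square.

An orange square appears in the second image that is absent from the first.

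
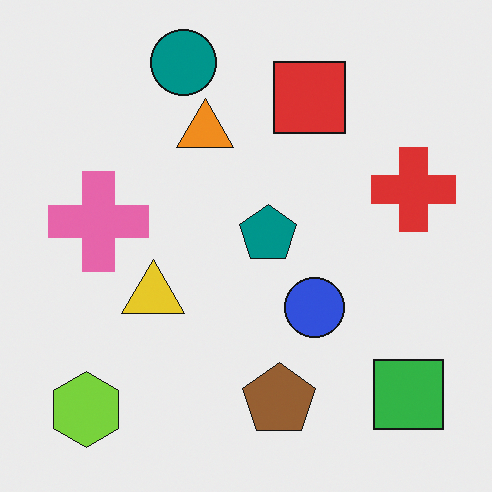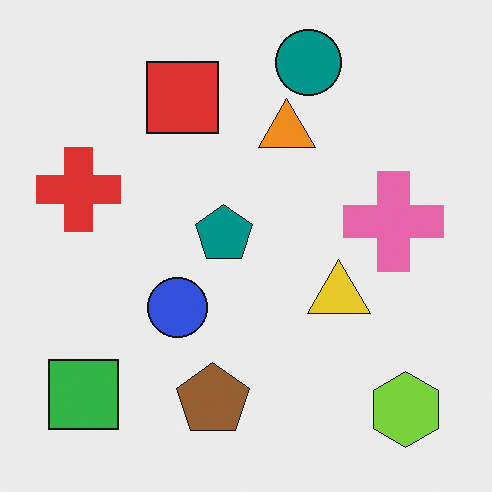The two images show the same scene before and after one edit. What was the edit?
Flipped horizontally (left ↔ right).

The red cross is in the right of the first image and the left of the second — shapes on opposite sides of the vertical midline have swapped in a mirror flip.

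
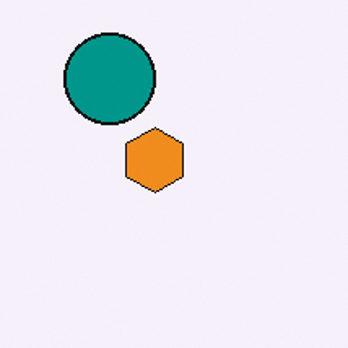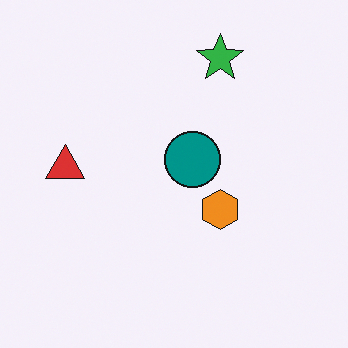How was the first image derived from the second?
The first image is the second cropped to a noticeably smaller region and rescaled.

The visible shapes are larger and the field of view is narrower; shapes near the original edges may be partly or wholly outside the frame — a crop-and-rescale.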